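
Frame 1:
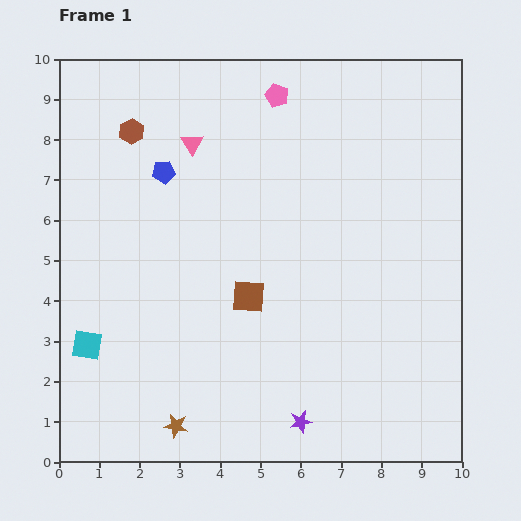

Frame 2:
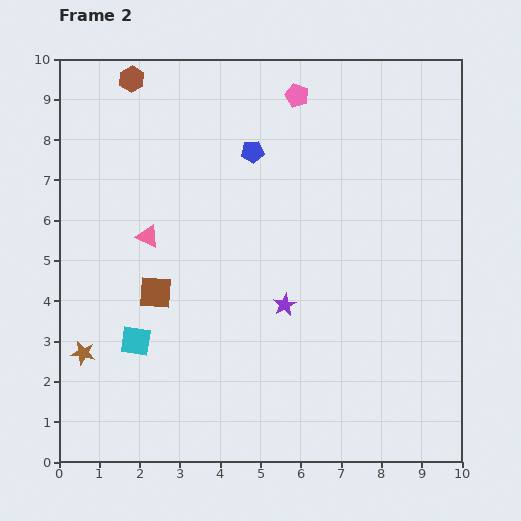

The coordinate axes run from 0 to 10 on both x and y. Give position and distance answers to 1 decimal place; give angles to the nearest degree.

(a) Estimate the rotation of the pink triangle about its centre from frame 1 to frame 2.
33° counter-clockwise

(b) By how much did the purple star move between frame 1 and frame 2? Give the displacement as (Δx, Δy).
(-0.4, 2.9)

The purple star was at (6.0, 1.0) in frame 1 and (5.6, 3.9) in frame 2.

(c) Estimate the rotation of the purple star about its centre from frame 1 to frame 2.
16° counter-clockwise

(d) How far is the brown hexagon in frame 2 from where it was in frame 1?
1.3

The brown hexagon moved from (1.8, 8.2) to (1.8, 9.5), a distance of √(0.0² + 1.3²) ≈ 1.3.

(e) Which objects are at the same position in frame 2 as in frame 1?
none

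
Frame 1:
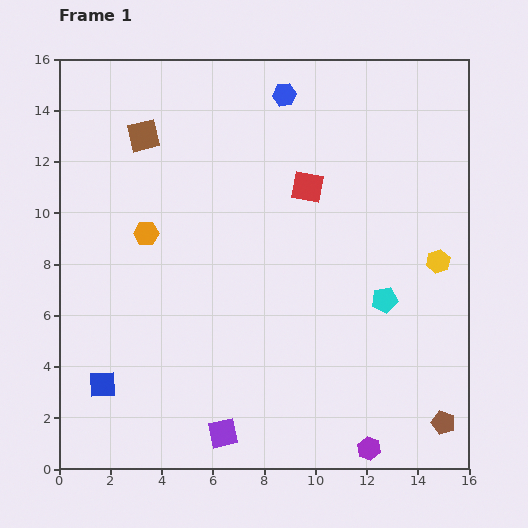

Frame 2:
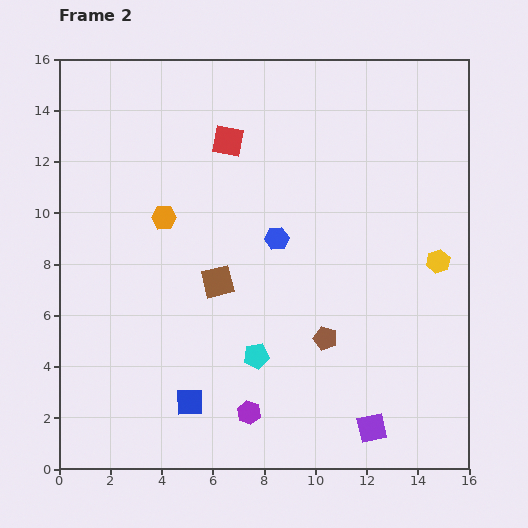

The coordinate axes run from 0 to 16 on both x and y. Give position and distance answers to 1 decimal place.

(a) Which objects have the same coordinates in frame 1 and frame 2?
the yellow hexagon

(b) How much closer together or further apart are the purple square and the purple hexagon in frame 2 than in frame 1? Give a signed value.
-0.9

Distance in frame 1: 5.7. Distance in frame 2: 4.8.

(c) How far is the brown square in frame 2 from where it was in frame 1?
6.4

The brown square moved from (3.3, 13.0) to (6.2, 7.3), a distance of √(2.9² + 5.7²) ≈ 6.4.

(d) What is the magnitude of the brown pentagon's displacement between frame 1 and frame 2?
5.7

The brown pentagon moved from (15.0, 1.8) to (10.4, 5.1), a distance of √(4.6² + 3.3²) ≈ 5.7.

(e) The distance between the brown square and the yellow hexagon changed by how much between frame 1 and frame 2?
-3.9

Distance in frame 1: 12.5. Distance in frame 2: 8.6.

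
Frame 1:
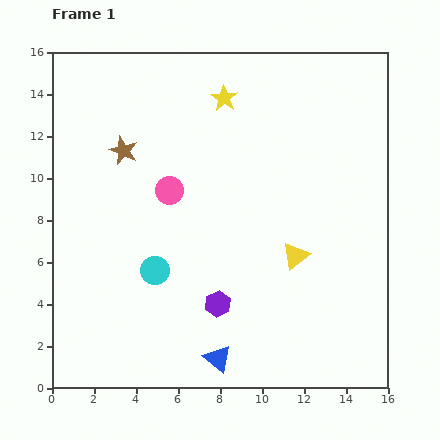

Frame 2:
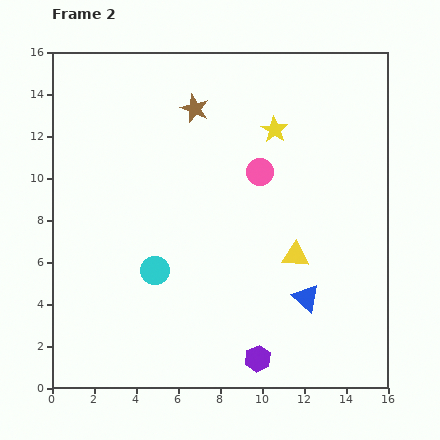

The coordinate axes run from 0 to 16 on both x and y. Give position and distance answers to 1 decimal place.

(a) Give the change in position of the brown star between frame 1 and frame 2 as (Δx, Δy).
(3.4, 2.0)

The brown star was at (3.4, 11.3) in frame 1 and (6.8, 13.3) in frame 2.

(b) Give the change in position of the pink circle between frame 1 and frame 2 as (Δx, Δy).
(4.3, 0.9)

The pink circle was at (5.6, 9.4) in frame 1 and (9.9, 10.3) in frame 2.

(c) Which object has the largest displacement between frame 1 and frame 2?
the blue triangle

(moved 5.1; next 4.4)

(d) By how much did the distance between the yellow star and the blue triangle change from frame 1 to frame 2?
-4.3

Distance in frame 1: 12.4. Distance in frame 2: 8.1.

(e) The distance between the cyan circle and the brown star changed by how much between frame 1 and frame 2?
+2.0

Distance in frame 1: 5.9. Distance in frame 2: 7.9.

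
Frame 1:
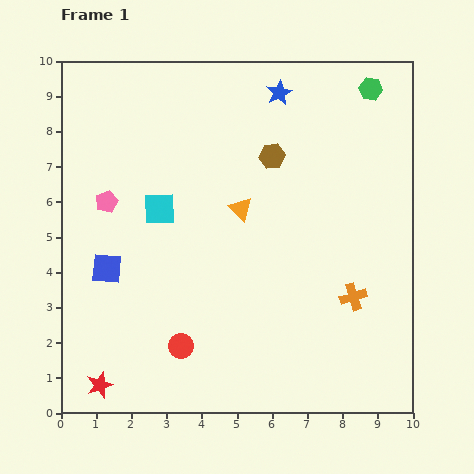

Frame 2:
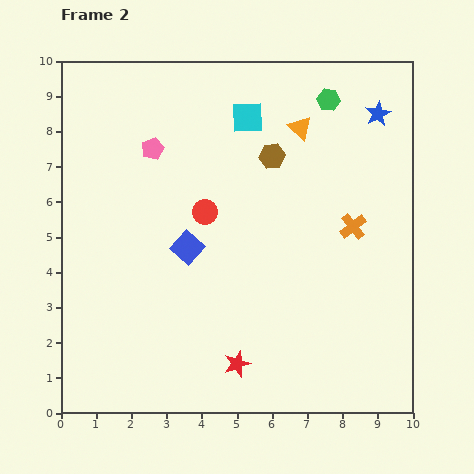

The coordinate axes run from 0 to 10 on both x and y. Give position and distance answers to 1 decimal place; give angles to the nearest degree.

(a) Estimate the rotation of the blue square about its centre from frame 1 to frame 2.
37° clockwise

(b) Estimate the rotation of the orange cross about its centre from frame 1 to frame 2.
21° counter-clockwise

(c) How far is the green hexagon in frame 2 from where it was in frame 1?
1.2

The green hexagon moved from (8.8, 9.2) to (7.6, 8.9), a distance of √(1.2² + 0.3²) ≈ 1.2.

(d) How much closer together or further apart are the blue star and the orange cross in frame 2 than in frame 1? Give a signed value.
-2.9

Distance in frame 1: 6.2. Distance in frame 2: 3.3.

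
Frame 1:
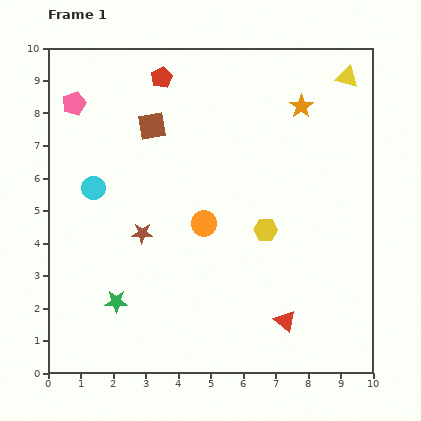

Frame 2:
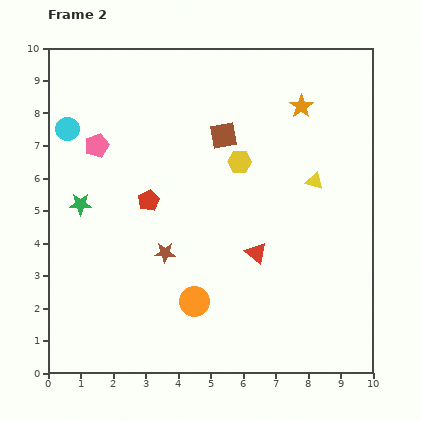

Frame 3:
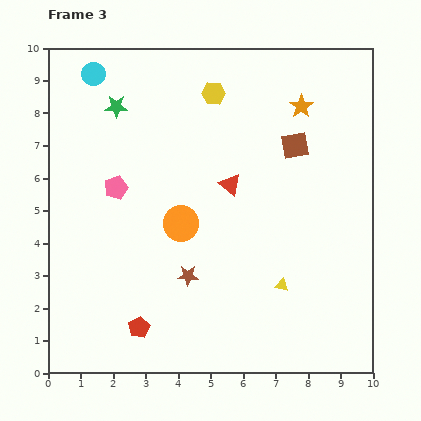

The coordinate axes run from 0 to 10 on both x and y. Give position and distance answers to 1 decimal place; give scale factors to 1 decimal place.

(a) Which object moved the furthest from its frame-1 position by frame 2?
the red pentagon

(moved 3.8; next 3.4)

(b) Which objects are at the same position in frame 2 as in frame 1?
the orange star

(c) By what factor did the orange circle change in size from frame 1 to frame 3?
1.4×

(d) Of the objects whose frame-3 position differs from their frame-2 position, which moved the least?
the brown star

(moved 1.0)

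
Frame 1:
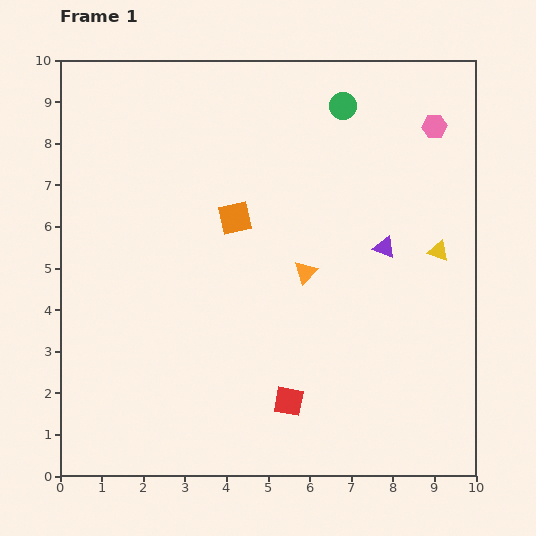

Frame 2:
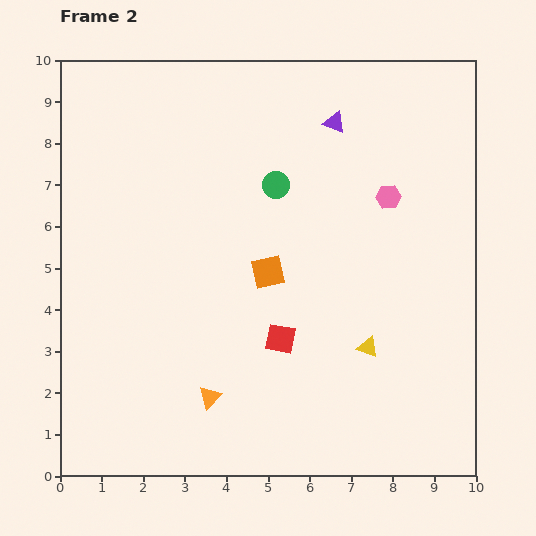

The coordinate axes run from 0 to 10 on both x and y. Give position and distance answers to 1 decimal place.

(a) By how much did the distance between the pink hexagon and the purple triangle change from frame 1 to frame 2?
-0.9

Distance in frame 1: 3.1. Distance in frame 2: 2.2.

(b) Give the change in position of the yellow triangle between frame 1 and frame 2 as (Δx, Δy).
(-1.7, -2.3)

The yellow triangle was at (9.1, 5.4) in frame 1 and (7.4, 3.1) in frame 2.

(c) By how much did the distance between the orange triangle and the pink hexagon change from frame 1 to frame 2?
+1.7

Distance in frame 1: 4.7. Distance in frame 2: 6.4.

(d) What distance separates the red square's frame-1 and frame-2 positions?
1.5

The red square moved from (5.5, 1.8) to (5.3, 3.3), a distance of √(0.2² + 1.5²) ≈ 1.5.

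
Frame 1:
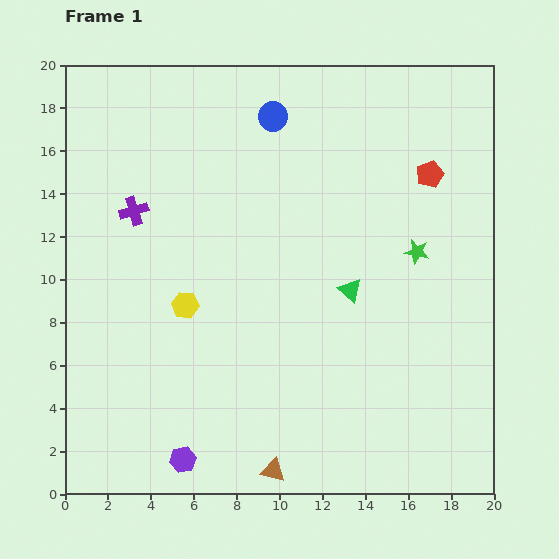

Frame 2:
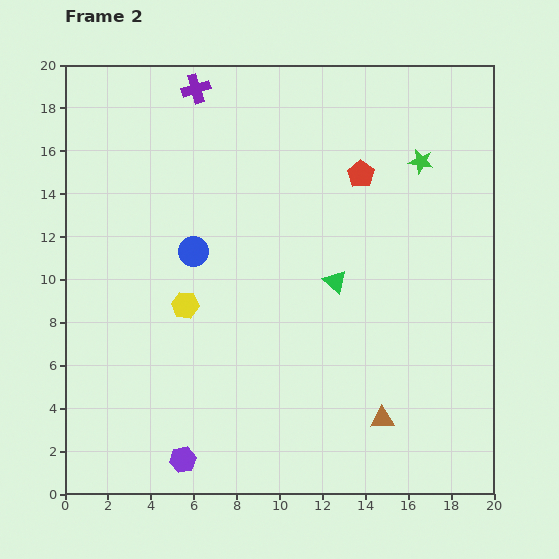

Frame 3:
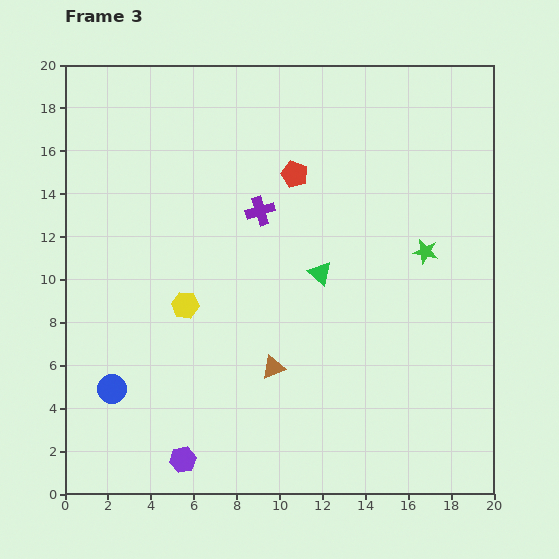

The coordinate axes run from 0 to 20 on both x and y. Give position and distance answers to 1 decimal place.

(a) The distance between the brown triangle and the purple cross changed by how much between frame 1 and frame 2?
+4.0

Distance in frame 1: 13.7. Distance in frame 2: 17.7.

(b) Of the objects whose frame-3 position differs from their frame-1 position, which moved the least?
the green star

(moved 0.4)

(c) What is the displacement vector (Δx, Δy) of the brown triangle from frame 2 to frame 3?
(-5.1, 2.4)

The brown triangle was at (14.8, 3.5) in frame 2 and (9.7, 5.9) in frame 3.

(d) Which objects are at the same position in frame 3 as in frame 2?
the yellow hexagon, the purple hexagon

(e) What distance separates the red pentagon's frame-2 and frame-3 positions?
3.1

The red pentagon moved from (13.8, 14.9) to (10.7, 14.9), a distance of √(3.1² + 0.0²) ≈ 3.1.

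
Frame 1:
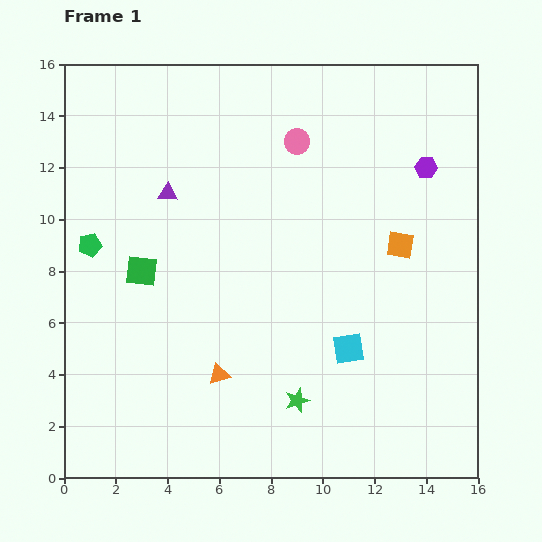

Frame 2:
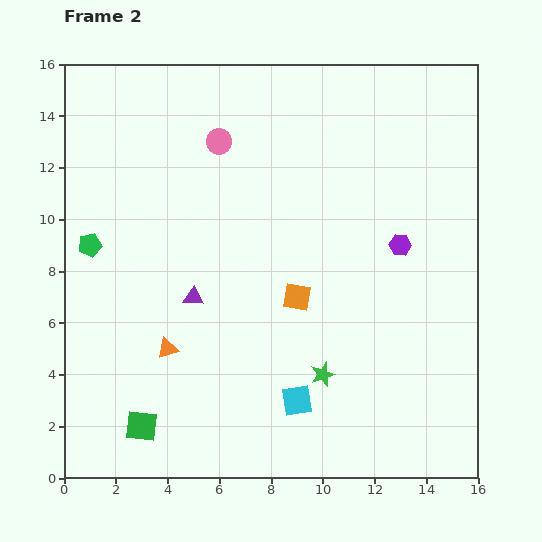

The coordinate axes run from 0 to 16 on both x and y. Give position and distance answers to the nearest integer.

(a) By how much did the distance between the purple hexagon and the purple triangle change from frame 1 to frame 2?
-2

Distance in frame 1: 10. Distance in frame 2: 8.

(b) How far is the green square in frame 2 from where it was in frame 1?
6

The green square moved from (3, 8) to (3, 2), a distance of √(0² + 6²) ≈ 6.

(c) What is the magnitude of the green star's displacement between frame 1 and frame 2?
1

The green star moved from (9, 3) to (10, 4), a distance of √(1² + 1²) ≈ 1.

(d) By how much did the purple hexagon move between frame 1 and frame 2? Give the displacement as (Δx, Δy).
(-1, -3)

The purple hexagon was at (14, 12) in frame 1 and (13, 9) in frame 2.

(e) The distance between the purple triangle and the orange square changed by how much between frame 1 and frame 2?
-5

Distance in frame 1: 9. Distance in frame 2: 4.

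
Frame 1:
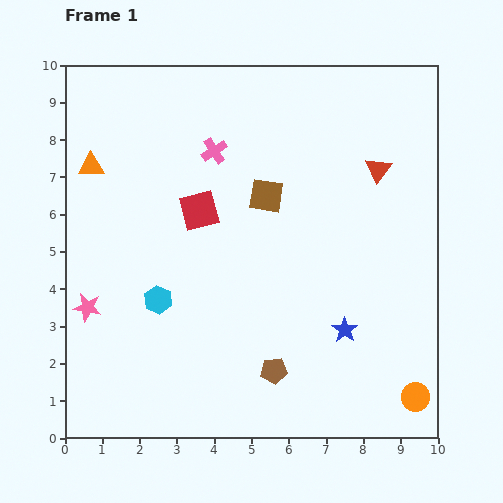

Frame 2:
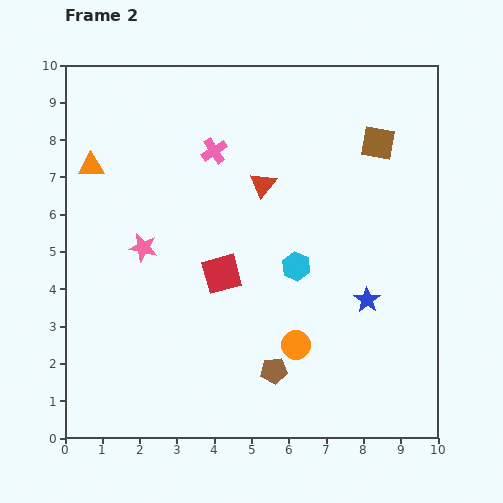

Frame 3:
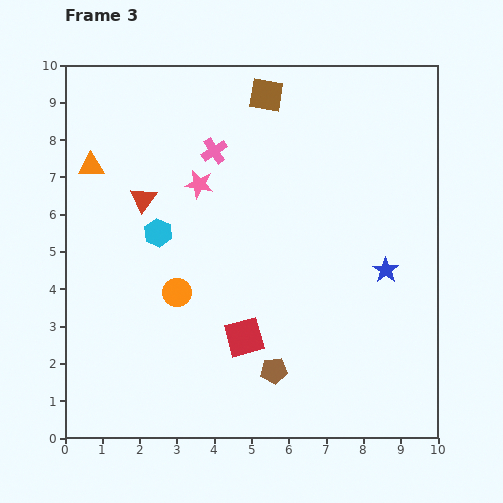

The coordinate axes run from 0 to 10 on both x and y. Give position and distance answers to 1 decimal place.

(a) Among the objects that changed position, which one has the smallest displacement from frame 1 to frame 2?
the blue star

(moved 1.0)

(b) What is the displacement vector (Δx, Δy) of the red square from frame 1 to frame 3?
(1.2, -3.4)

The red square was at (3.6, 6.1) in frame 1 and (4.8, 2.7) in frame 3.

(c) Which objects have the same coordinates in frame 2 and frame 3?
the pink cross, the orange triangle, the brown pentagon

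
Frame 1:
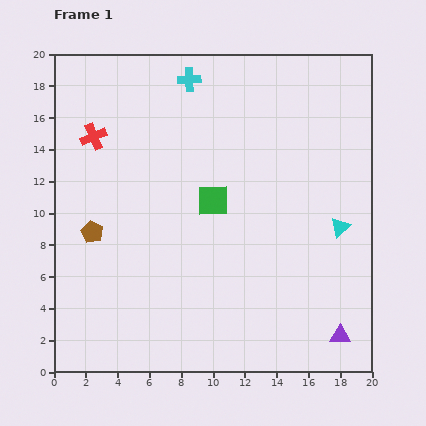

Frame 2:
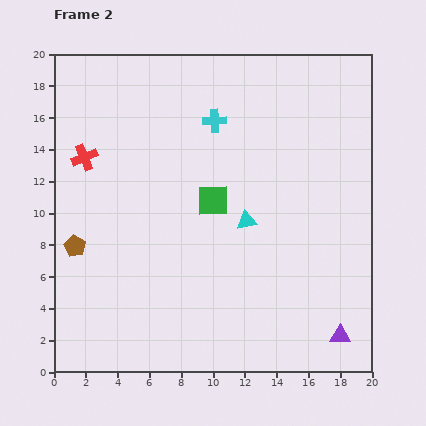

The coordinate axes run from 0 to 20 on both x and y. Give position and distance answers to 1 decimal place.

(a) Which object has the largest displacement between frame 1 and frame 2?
the cyan triangle

(moved 5.9; next 3.1)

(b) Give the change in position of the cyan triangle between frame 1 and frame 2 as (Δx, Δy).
(-5.9, 0.4)

The cyan triangle was at (18.0, 9.1) in frame 1 and (12.1, 9.5) in frame 2.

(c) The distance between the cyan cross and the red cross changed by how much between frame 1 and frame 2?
+1.5

Distance in frame 1: 7.0. Distance in frame 2: 8.5.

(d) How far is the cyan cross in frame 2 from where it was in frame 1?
3.1

The cyan cross moved from (8.5, 18.4) to (10.1, 15.8), a distance of √(1.6² + 2.6²) ≈ 3.1.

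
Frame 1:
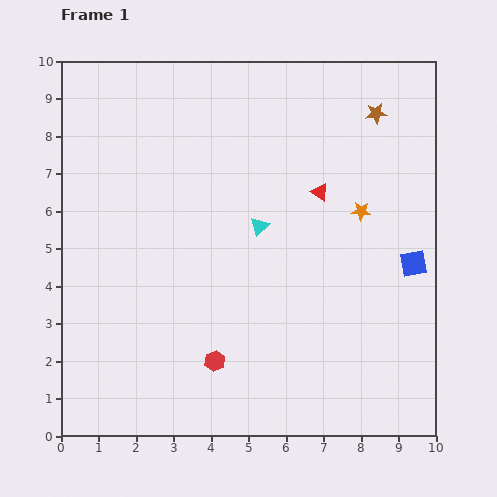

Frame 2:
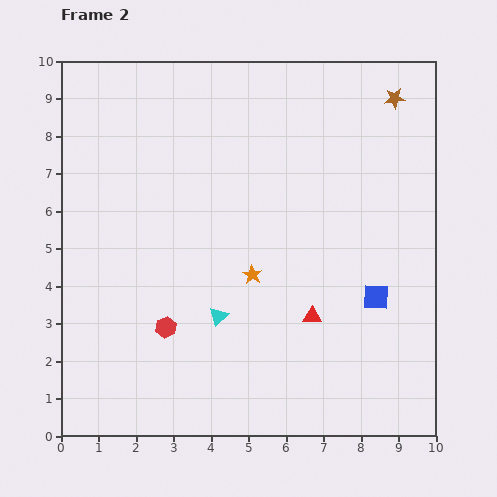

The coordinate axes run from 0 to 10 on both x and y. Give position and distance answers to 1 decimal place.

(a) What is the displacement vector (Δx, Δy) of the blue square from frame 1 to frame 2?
(-1.0, -0.9)

The blue square was at (9.4, 4.6) in frame 1 and (8.4, 3.7) in frame 2.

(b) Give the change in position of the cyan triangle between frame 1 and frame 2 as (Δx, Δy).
(-1.1, -2.4)

The cyan triangle was at (5.3, 5.6) in frame 1 and (4.2, 3.2) in frame 2.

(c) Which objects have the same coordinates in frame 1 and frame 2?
none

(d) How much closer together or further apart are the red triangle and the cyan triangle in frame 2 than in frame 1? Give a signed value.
+0.7

Distance in frame 1: 1.8. Distance in frame 2: 2.5.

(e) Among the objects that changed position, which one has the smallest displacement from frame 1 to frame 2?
the brown star

(moved 0.6)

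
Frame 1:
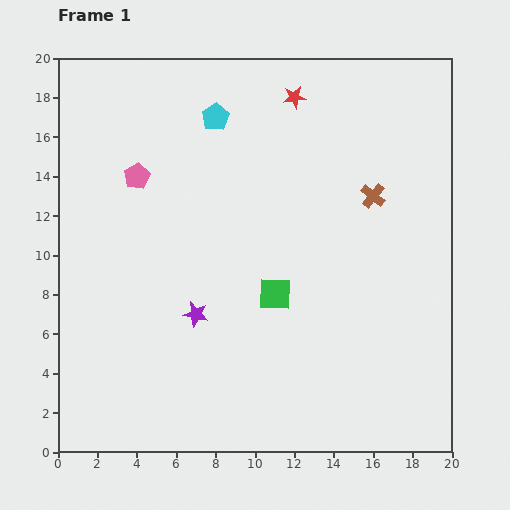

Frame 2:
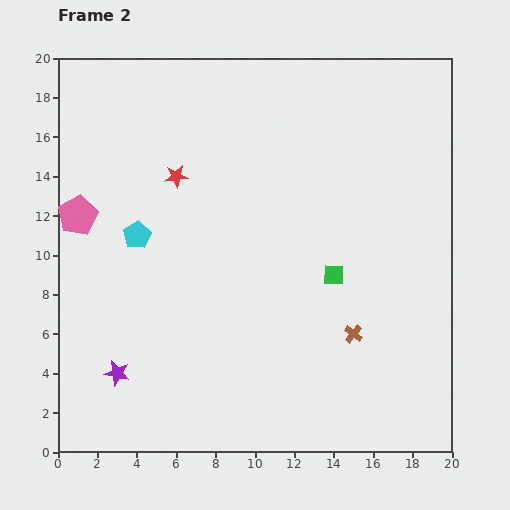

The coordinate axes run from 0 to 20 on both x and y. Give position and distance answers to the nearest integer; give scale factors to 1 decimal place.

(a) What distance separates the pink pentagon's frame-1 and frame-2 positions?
4

The pink pentagon moved from (4, 14) to (1, 12), a distance of √(3² + 2²) ≈ 4.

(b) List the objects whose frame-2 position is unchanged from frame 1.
none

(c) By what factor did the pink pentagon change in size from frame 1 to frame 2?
1.6×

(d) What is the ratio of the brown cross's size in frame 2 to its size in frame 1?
0.7×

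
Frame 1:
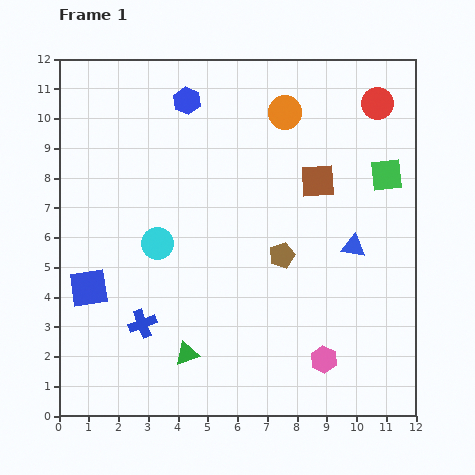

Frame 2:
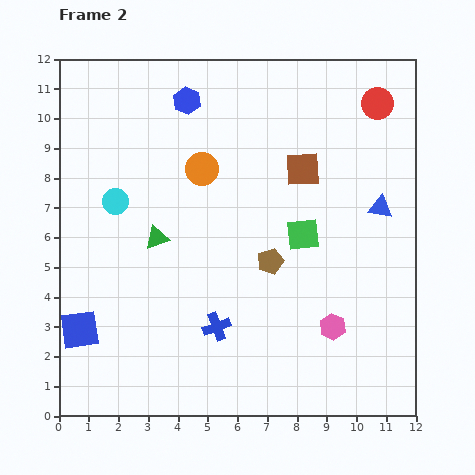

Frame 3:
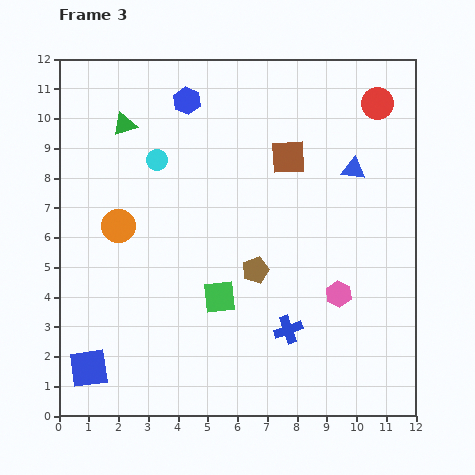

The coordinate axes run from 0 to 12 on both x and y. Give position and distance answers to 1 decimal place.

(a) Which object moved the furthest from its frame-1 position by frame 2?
the green triangle

(moved 4.0; next 3.4)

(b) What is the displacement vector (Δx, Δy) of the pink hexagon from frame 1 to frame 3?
(0.5, 2.2)

The pink hexagon was at (8.9, 1.9) in frame 1 and (9.4, 4.1) in frame 3.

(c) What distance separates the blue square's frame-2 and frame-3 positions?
1.3

The blue square moved from (0.7, 2.9) to (1.0, 1.6), a distance of √(0.3² + 1.3²) ≈ 1.3.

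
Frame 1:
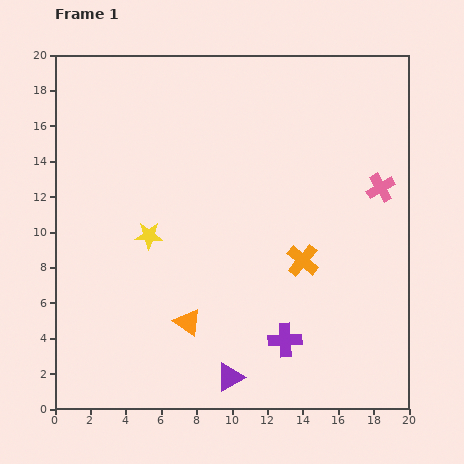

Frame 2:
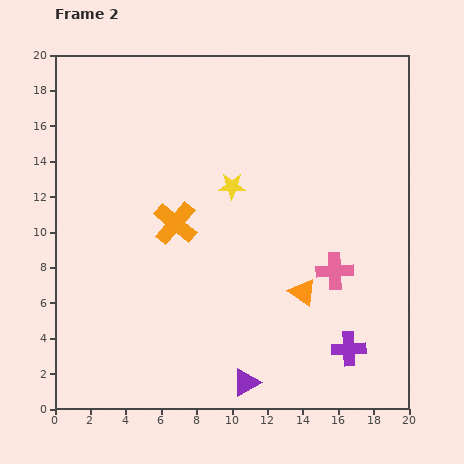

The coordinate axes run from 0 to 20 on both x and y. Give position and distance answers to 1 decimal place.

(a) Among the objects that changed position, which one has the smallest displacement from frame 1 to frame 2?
the purple triangle

(moved 0.9)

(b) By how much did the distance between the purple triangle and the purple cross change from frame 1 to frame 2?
+2.4

Distance in frame 1: 3.7. Distance in frame 2: 6.1.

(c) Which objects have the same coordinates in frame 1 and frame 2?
none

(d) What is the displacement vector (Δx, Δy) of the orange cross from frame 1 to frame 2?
(-7.2, 2.1)

The orange cross was at (14.0, 8.4) in frame 1 and (6.8, 10.5) in frame 2.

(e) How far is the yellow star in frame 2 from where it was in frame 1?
5.5

The yellow star moved from (5.3, 9.8) to (10.0, 12.6), a distance of √(4.7² + 2.8²) ≈ 5.5.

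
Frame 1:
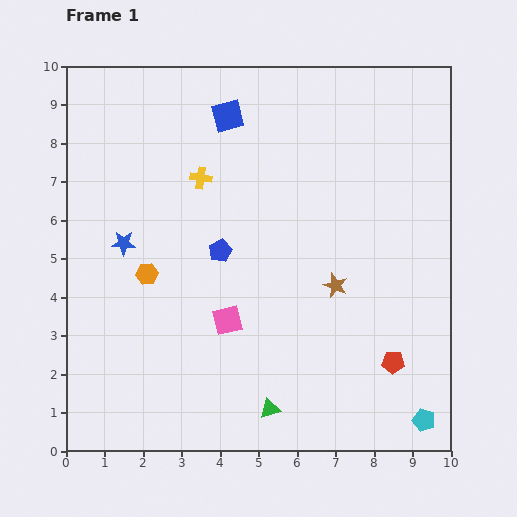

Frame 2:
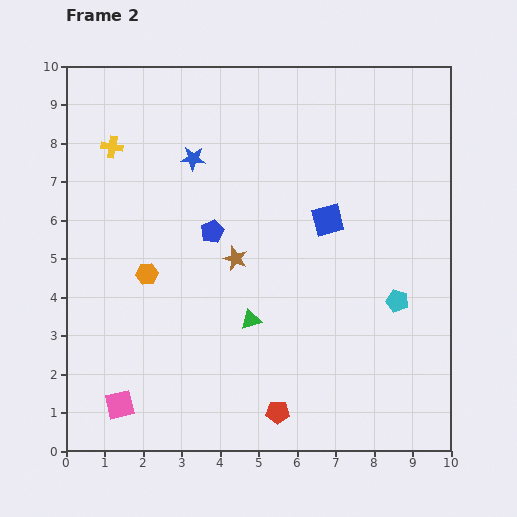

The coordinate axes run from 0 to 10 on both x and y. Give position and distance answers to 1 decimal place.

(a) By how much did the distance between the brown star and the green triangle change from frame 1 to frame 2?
-2.0

Distance in frame 1: 3.6. Distance in frame 2: 1.6.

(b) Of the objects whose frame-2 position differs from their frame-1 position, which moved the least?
the blue pentagon

(moved 0.5)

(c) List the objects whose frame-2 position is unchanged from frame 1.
the orange hexagon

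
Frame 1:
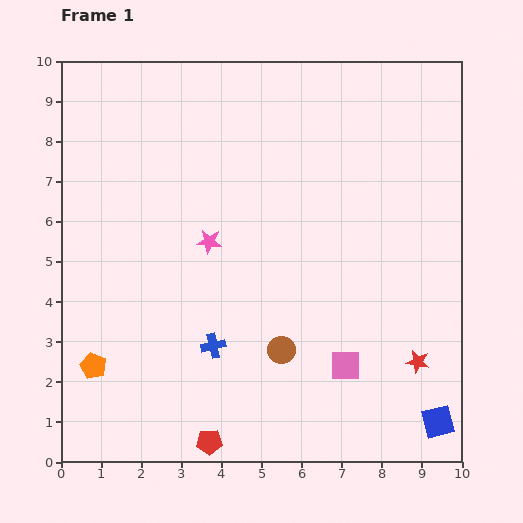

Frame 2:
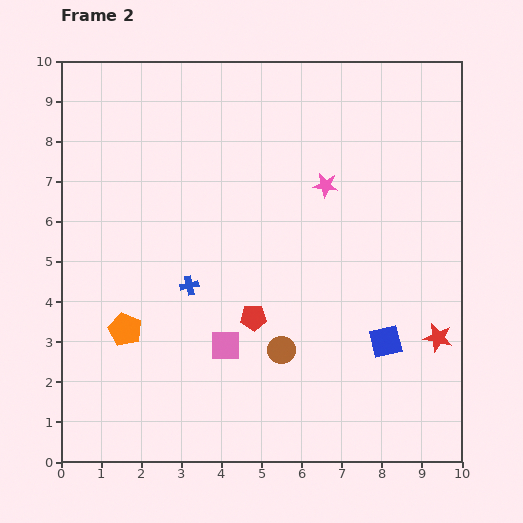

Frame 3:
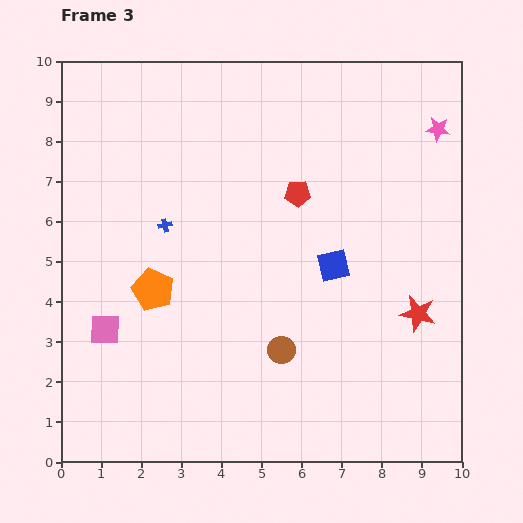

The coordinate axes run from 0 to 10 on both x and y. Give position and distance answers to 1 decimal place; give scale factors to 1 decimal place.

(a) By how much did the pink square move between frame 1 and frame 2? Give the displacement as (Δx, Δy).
(-3.0, 0.5)

The pink square was at (7.1, 2.4) in frame 1 and (4.1, 2.9) in frame 2.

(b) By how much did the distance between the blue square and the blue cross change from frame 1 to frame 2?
-0.8

Distance in frame 1: 5.9. Distance in frame 2: 5.1.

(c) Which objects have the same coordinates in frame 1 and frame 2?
the brown circle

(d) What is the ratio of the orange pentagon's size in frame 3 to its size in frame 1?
1.6×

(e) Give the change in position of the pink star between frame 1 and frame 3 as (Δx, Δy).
(5.7, 2.8)

The pink star was at (3.7, 5.5) in frame 1 and (9.4, 8.3) in frame 3.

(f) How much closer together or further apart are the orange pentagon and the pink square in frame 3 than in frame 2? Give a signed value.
-0.9

Distance in frame 2: 2.5. Distance in frame 3: 1.6.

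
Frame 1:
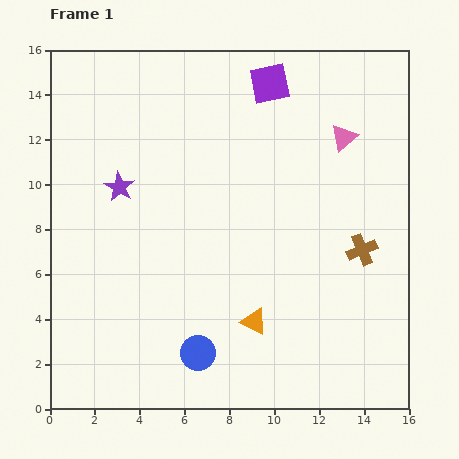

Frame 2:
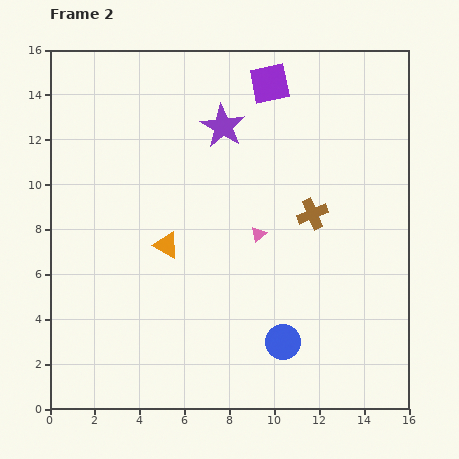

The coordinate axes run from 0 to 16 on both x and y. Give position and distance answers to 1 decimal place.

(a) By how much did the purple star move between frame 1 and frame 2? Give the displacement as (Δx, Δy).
(4.6, 2.7)

The purple star was at (3.1, 9.9) in frame 1 and (7.7, 12.6) in frame 2.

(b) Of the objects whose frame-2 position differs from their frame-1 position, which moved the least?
the brown cross

(moved 2.7)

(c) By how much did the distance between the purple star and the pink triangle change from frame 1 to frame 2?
-5.1

Distance in frame 1: 10.2. Distance in frame 2: 5.1.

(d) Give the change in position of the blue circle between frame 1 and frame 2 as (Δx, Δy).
(3.8, 0.5)

The blue circle was at (6.6, 2.5) in frame 1 and (10.4, 3.0) in frame 2.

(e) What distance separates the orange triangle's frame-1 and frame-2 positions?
5.2

The orange triangle moved from (9.1, 3.9) to (5.2, 7.3), a distance of √(3.9² + 3.4²) ≈ 5.2.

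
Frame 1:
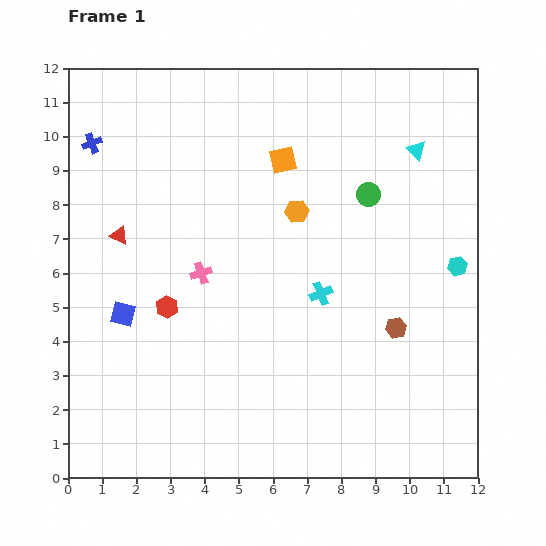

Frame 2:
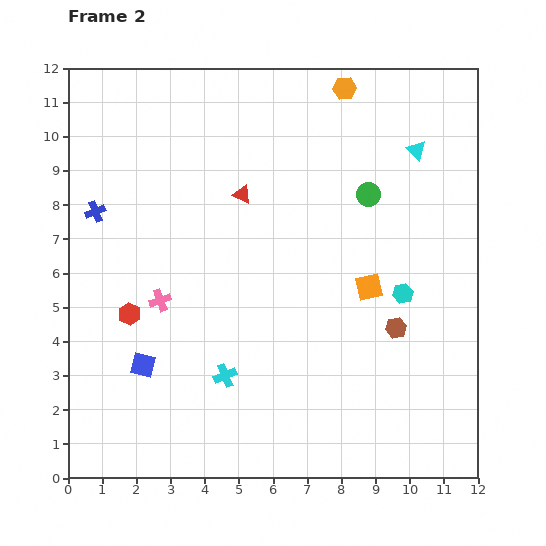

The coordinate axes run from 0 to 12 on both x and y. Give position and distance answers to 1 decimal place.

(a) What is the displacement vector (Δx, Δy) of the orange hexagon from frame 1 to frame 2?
(1.4, 3.6)

The orange hexagon was at (6.7, 7.8) in frame 1 and (8.1, 11.4) in frame 2.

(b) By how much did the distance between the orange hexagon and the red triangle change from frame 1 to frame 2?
-0.9

Distance in frame 1: 5.2. Distance in frame 2: 4.3.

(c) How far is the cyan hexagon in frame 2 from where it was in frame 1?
1.8

The cyan hexagon moved from (11.4, 6.2) to (9.8, 5.4), a distance of √(1.6² + 0.8²) ≈ 1.8.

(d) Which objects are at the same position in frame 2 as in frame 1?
the cyan triangle, the brown hexagon, the green circle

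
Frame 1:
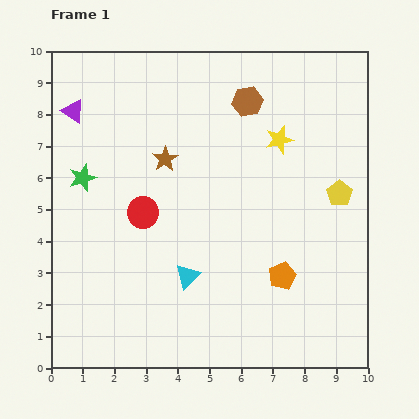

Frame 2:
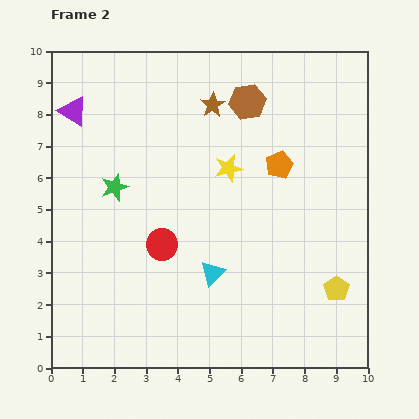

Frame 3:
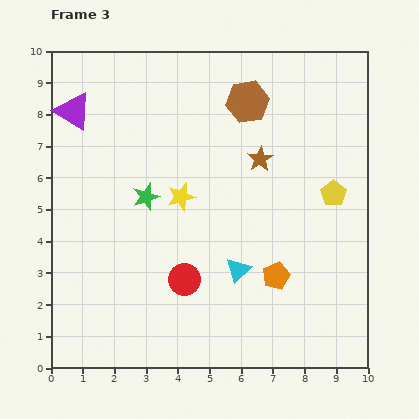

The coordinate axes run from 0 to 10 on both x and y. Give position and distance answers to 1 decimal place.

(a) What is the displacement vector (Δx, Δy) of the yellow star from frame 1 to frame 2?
(-1.6, -0.9)

The yellow star was at (7.2, 7.2) in frame 1 and (5.6, 6.3) in frame 2.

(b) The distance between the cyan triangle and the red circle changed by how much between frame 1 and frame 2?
-0.6

Distance in frame 1: 2.4. Distance in frame 2: 1.8.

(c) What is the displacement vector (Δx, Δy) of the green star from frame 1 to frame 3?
(2.0, -0.6)

The green star was at (1.0, 6.0) in frame 1 and (3.0, 5.4) in frame 3.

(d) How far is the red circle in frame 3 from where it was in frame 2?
1.3

The red circle moved from (3.5, 3.9) to (4.2, 2.8), a distance of √(0.7² + 1.1²) ≈ 1.3.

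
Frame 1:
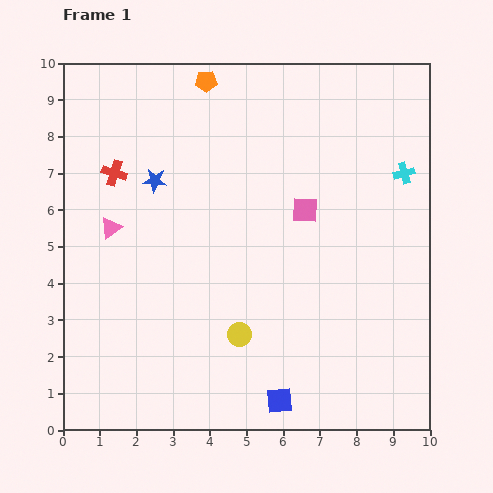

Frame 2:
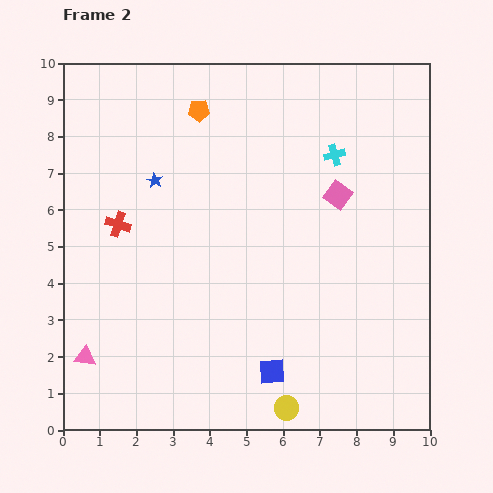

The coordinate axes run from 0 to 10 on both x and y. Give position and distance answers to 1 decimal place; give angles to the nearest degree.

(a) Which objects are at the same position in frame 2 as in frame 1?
the blue star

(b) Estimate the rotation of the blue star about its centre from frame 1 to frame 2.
20° clockwise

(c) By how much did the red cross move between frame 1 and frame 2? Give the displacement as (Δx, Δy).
(0.1, -1.4)

The red cross was at (1.4, 7.0) in frame 1 and (1.5, 5.6) in frame 2.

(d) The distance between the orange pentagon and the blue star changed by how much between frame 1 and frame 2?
-0.8

Distance in frame 1: 3.0. Distance in frame 2: 2.2.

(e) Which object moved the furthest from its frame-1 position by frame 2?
the pink triangle

(moved 3.6; next 2.4)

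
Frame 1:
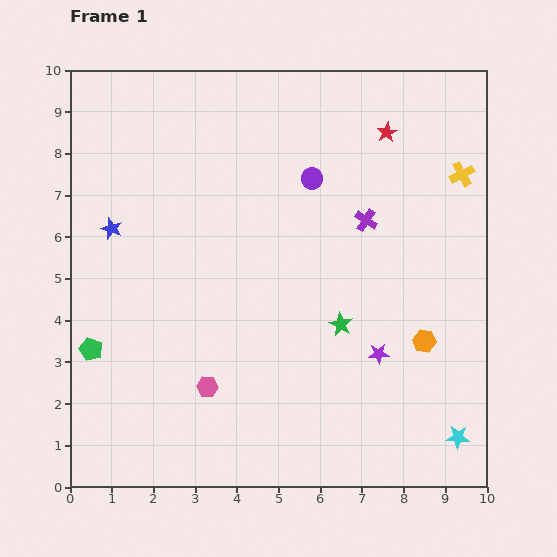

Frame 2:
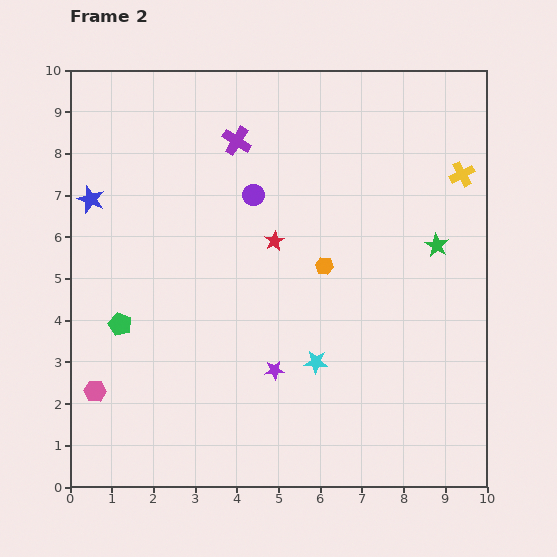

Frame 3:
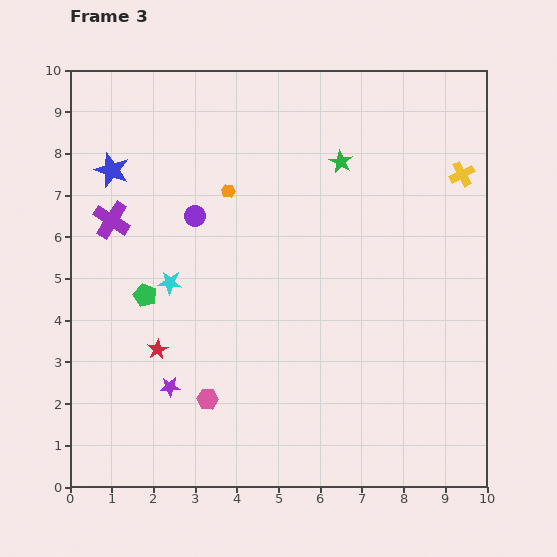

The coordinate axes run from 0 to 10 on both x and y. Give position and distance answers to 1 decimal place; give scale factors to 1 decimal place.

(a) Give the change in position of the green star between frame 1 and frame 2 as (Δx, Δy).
(2.3, 1.9)

The green star was at (6.5, 3.9) in frame 1 and (8.8, 5.8) in frame 2.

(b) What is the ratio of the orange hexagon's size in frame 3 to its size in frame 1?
0.6×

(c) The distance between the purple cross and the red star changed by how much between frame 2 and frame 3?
+0.7

Distance in frame 2: 2.6. Distance in frame 3: 3.3.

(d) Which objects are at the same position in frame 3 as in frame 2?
the yellow cross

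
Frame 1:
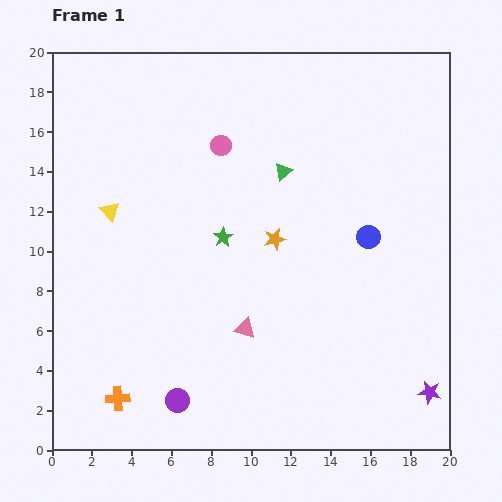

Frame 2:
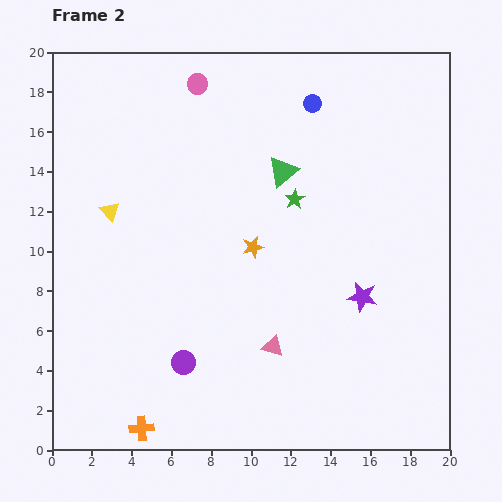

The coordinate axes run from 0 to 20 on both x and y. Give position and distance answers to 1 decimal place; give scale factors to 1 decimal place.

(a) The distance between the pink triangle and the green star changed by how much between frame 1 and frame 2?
+2.8

Distance in frame 1: 4.7. Distance in frame 2: 7.5.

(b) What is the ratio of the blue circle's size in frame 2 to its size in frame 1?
0.8×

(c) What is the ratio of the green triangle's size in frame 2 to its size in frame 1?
1.7×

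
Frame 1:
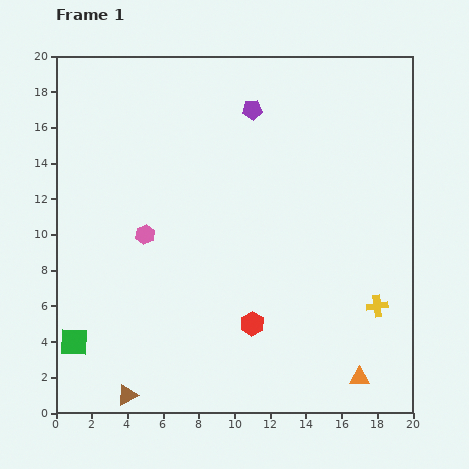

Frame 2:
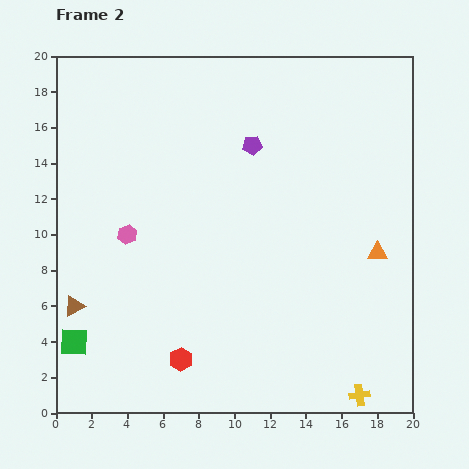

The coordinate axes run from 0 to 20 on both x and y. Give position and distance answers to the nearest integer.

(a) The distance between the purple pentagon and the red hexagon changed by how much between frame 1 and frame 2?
+1

Distance in frame 1: 12. Distance in frame 2: 13.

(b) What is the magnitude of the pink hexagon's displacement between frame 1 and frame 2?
1

The pink hexagon moved from (5, 10) to (4, 10), a distance of √(1² + 0²) ≈ 1.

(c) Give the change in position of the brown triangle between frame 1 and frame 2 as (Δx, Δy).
(-3, 5)

The brown triangle was at (4, 1) in frame 1 and (1, 6) in frame 2.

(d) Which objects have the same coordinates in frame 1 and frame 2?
the green square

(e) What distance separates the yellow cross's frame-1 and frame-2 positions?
5

The yellow cross moved from (18, 6) to (17, 1), a distance of √(1² + 5²) ≈ 5.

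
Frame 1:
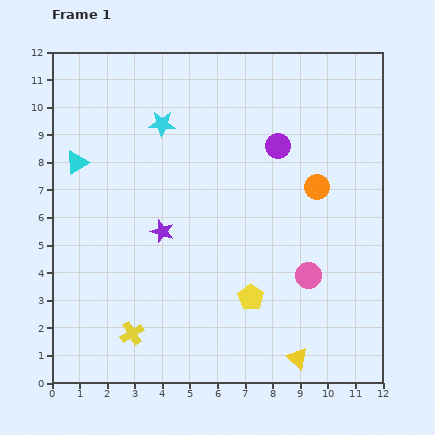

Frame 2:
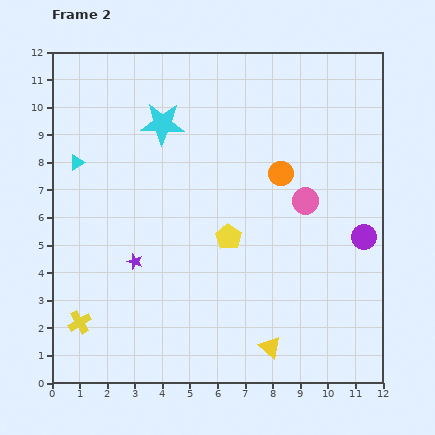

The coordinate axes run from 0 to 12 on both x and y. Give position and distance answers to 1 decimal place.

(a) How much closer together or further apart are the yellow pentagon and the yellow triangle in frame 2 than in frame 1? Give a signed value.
+1.5

Distance in frame 1: 2.8. Distance in frame 2: 4.3.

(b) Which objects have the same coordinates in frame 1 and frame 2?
the cyan triangle, the cyan star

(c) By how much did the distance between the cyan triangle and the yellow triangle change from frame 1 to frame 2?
-1.0

Distance in frame 1: 10.7. Distance in frame 2: 9.7.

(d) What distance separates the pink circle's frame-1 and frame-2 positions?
2.7

The pink circle moved from (9.3, 3.9) to (9.2, 6.6), a distance of √(0.1² + 2.7²) ≈ 2.7.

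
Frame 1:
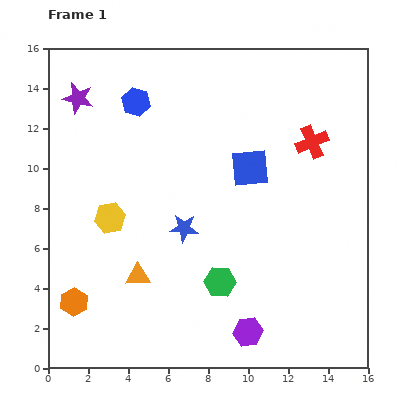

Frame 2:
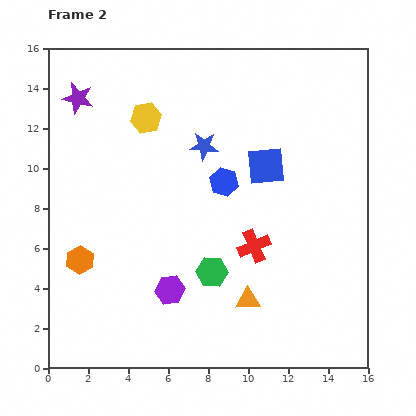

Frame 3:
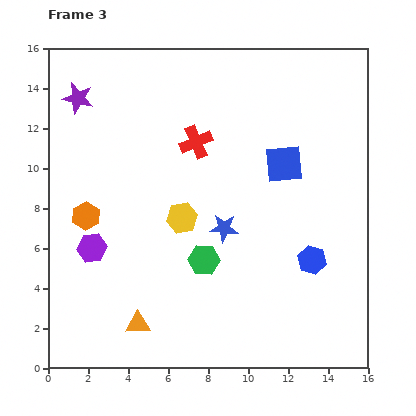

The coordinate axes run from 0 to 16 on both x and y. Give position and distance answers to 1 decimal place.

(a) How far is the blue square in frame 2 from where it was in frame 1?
0.8

The blue square moved from (10.1, 10.0) to (10.9, 10.1), a distance of √(0.8² + 0.1²) ≈ 0.8.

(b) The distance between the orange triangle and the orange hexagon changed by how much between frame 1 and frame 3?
+2.5

Distance in frame 1: 3.5. Distance in frame 3: 6.0.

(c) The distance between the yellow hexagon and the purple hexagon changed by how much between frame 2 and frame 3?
-4.0

Distance in frame 2: 8.7. Distance in frame 3: 4.7.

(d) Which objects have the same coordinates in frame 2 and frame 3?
the purple star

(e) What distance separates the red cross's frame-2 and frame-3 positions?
6.0

The red cross moved from (10.3, 6.1) to (7.4, 11.3), a distance of √(2.9² + 5.2²) ≈ 6.0.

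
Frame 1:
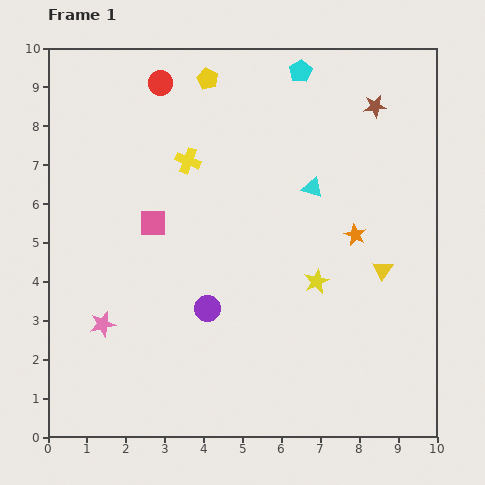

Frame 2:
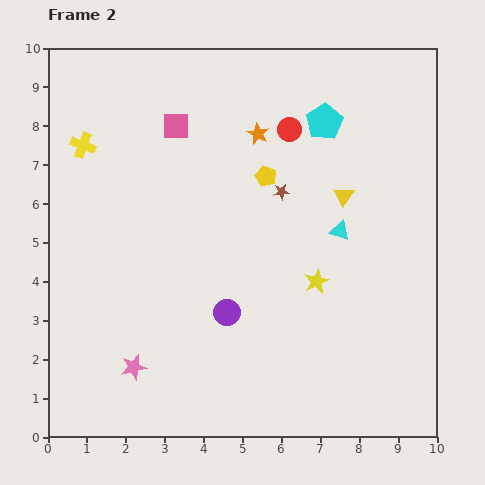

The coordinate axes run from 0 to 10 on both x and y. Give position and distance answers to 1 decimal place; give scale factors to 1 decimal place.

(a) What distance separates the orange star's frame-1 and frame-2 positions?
3.6

The orange star moved from (7.9, 5.2) to (5.4, 7.8), a distance of √(2.5² + 2.6²) ≈ 3.6.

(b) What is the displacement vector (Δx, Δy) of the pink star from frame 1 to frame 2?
(0.8, -1.1)

The pink star was at (1.4, 2.9) in frame 1 and (2.2, 1.8) in frame 2.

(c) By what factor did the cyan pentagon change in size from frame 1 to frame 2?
1.6×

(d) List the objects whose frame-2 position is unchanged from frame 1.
the yellow star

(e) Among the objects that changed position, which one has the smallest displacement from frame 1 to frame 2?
the purple circle

(moved 0.5)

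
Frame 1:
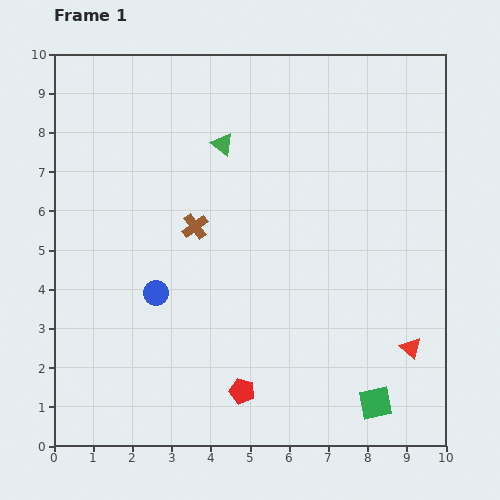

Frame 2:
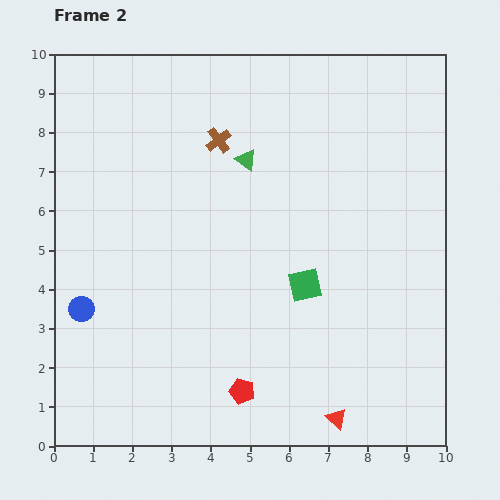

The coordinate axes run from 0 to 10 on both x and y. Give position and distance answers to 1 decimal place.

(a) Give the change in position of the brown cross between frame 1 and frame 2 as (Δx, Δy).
(0.6, 2.2)

The brown cross was at (3.6, 5.6) in frame 1 and (4.2, 7.8) in frame 2.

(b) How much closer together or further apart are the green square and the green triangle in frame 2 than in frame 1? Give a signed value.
-4.2

Distance in frame 1: 7.7. Distance in frame 2: 3.5.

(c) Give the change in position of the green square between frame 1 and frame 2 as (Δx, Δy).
(-1.8, 3.0)

The green square was at (8.2, 1.1) in frame 1 and (6.4, 4.1) in frame 2.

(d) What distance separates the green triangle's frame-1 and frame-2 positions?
0.7

The green triangle moved from (4.3, 7.7) to (4.9, 7.3), a distance of √(0.6² + 0.4²) ≈ 0.7.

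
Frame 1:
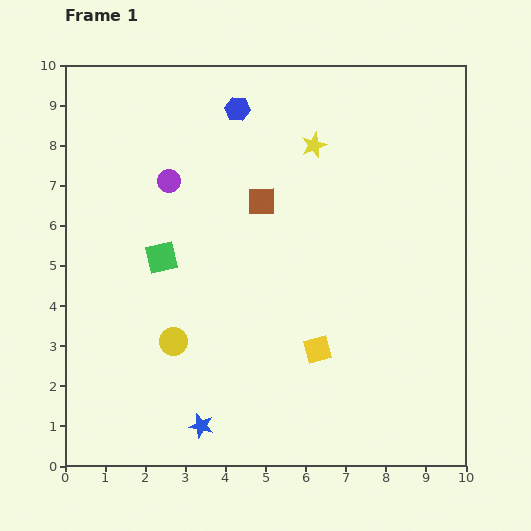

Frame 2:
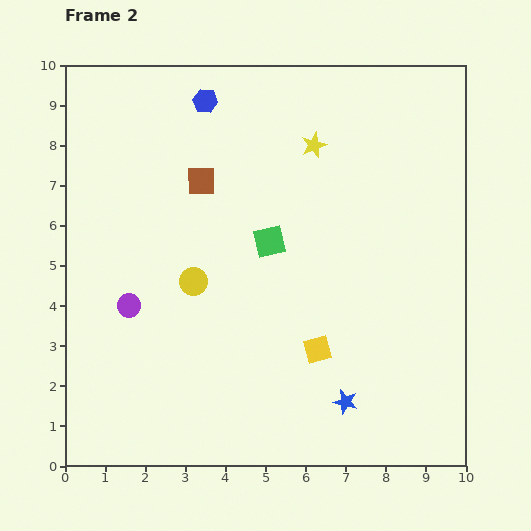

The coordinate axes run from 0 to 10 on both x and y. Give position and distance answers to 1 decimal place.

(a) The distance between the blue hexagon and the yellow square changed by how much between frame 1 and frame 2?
+0.5

Distance in frame 1: 6.3. Distance in frame 2: 6.8.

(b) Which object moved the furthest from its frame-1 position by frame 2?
the blue star

(moved 3.6; next 3.3)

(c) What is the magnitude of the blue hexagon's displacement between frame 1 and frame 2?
0.8

The blue hexagon moved from (4.3, 8.9) to (3.5, 9.1), a distance of √(0.8² + 0.2²) ≈ 0.8.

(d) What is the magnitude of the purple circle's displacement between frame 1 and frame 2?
3.3

The purple circle moved from (2.6, 7.1) to (1.6, 4.0), a distance of √(1.0² + 3.1²) ≈ 3.3.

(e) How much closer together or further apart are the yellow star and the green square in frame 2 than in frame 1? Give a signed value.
-2.1

Distance in frame 1: 4.7. Distance in frame 2: 2.6.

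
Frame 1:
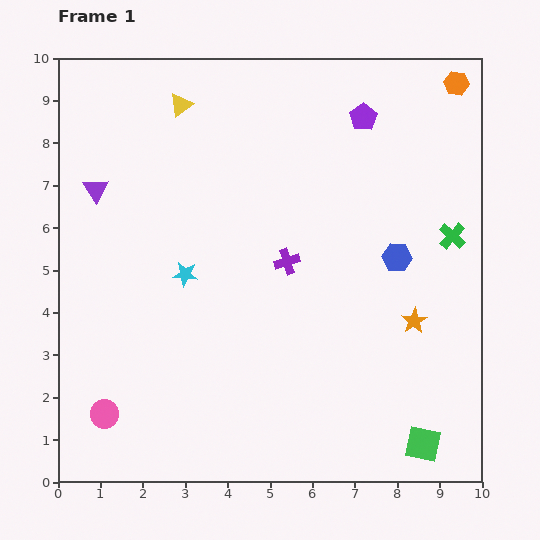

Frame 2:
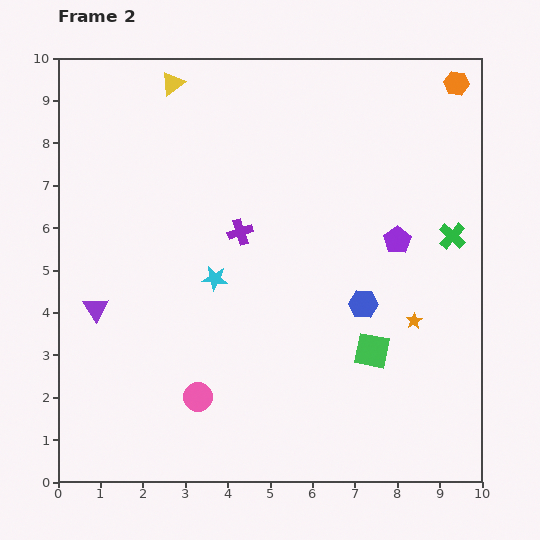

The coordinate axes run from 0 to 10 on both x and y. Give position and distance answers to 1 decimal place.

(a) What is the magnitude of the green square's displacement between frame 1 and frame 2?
2.5

The green square moved from (8.6, 0.9) to (7.4, 3.1), a distance of √(1.2² + 2.2²) ≈ 2.5.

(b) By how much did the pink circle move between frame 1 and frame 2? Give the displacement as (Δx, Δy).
(2.2, 0.4)

The pink circle was at (1.1, 1.6) in frame 1 and (3.3, 2.0) in frame 2.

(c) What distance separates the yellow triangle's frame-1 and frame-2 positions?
0.5

The yellow triangle moved from (2.9, 8.9) to (2.7, 9.4), a distance of √(0.2² + 0.5²) ≈ 0.5.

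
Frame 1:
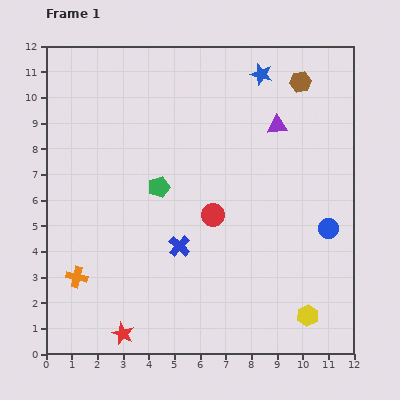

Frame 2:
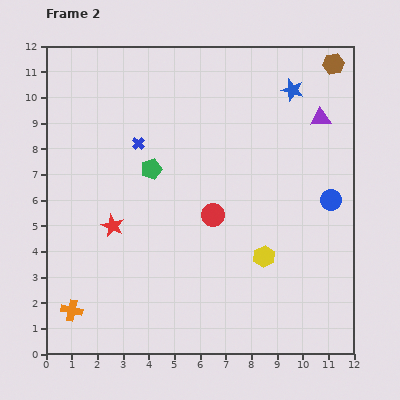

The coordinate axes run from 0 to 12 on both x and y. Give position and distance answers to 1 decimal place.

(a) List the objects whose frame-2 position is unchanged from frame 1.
the red circle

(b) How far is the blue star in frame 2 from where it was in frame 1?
1.3

The blue star moved from (8.4, 10.9) to (9.6, 10.3), a distance of √(1.2² + 0.6²) ≈ 1.3.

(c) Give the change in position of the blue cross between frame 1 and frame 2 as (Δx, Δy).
(-1.6, 4.0)

The blue cross was at (5.2, 4.2) in frame 1 and (3.6, 8.2) in frame 2.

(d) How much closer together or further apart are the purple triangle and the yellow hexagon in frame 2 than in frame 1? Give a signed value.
-1.7

Distance in frame 1: 7.5. Distance in frame 2: 5.8.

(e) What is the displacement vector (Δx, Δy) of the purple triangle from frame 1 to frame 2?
(1.7, 0.3)

The purple triangle was at (9.0, 8.9) in frame 1 and (10.7, 9.2) in frame 2.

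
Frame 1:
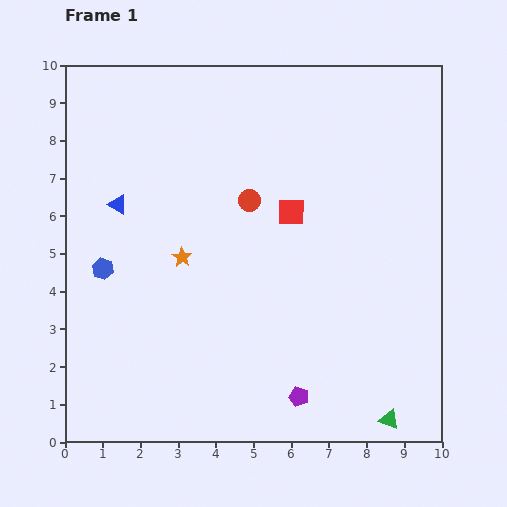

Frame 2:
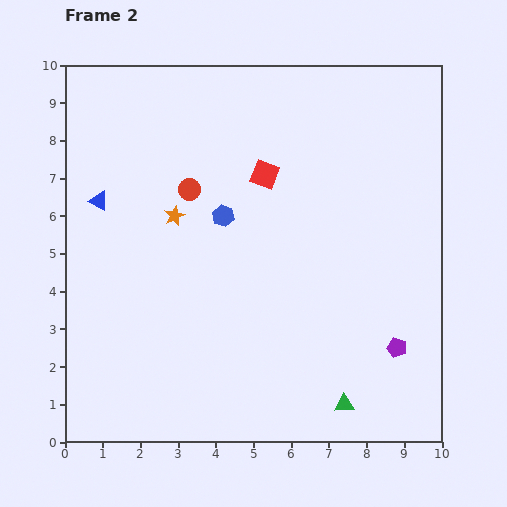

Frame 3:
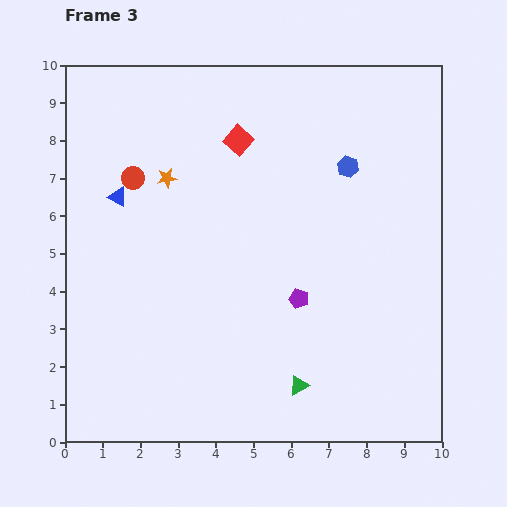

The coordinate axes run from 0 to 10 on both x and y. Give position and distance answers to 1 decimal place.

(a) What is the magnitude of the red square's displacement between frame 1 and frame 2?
1.2

The red square moved from (6.0, 6.1) to (5.3, 7.1), a distance of √(0.7² + 1.0²) ≈ 1.2.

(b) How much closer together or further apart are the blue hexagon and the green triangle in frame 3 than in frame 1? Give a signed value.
-2.7

Distance in frame 1: 8.6. Distance in frame 3: 5.9.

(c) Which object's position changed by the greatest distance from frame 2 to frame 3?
the blue hexagon

(moved 3.5; next 2.9)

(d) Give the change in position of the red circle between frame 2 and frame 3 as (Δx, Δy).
(-1.5, 0.3)

The red circle was at (3.3, 6.7) in frame 2 and (1.8, 7.0) in frame 3.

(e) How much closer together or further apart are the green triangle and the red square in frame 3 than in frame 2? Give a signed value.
+0.2

Distance in frame 2: 6.5. Distance in frame 3: 6.7.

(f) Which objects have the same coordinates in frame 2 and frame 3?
none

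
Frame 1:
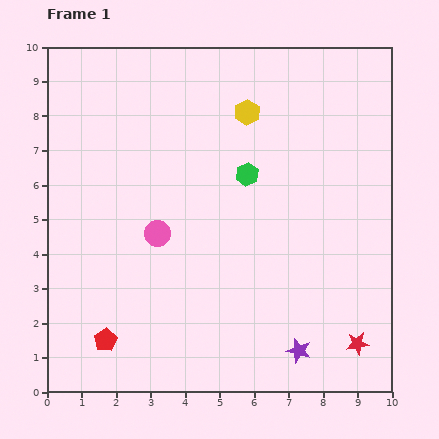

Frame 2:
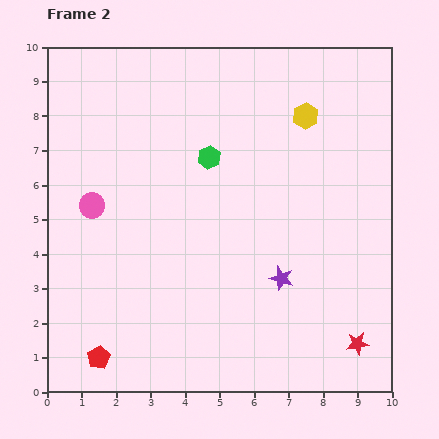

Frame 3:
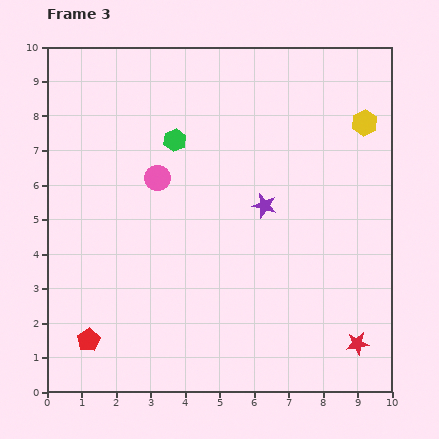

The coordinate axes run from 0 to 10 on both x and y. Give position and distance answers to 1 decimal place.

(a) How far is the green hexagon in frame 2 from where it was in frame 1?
1.2

The green hexagon moved from (5.8, 6.3) to (4.7, 6.8), a distance of √(1.1² + 0.5²) ≈ 1.2.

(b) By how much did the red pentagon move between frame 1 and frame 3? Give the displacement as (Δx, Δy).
(-0.5, 0.0)

The red pentagon was at (1.7, 1.5) in frame 1 and (1.2, 1.5) in frame 3.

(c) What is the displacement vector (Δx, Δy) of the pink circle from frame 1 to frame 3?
(0.0, 1.6)

The pink circle was at (3.2, 4.6) in frame 1 and (3.2, 6.2) in frame 3.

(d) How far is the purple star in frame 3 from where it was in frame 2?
2.2

The purple star moved from (6.8, 3.3) to (6.3, 5.4), a distance of √(0.5² + 2.1²) ≈ 2.2.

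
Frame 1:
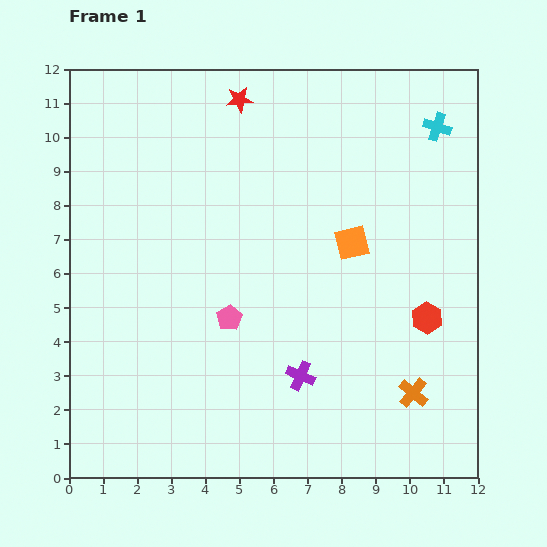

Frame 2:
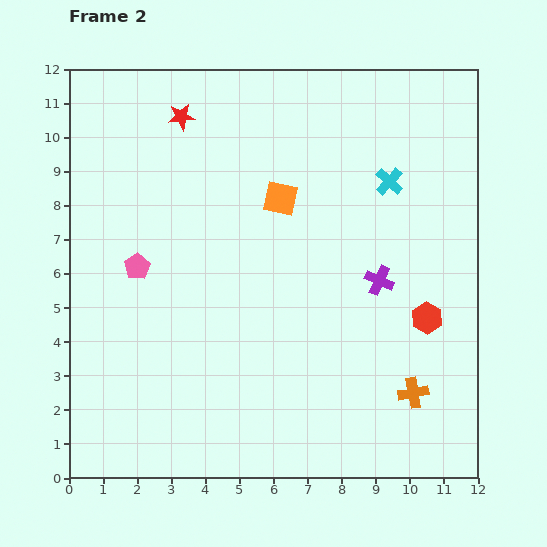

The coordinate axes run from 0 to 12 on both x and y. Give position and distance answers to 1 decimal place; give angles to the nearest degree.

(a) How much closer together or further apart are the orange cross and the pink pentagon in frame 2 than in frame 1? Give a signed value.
+3.1

Distance in frame 1: 5.8. Distance in frame 2: 8.9.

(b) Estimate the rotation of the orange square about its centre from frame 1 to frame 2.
26° clockwise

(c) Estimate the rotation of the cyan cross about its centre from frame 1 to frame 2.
23° clockwise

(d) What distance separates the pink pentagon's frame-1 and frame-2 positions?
3.1

The pink pentagon moved from (4.7, 4.7) to (2.0, 6.2), a distance of √(2.7² + 1.5²) ≈ 3.1.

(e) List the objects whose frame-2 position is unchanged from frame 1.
the red hexagon, the orange cross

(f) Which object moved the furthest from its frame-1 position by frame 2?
the purple cross

(moved 3.6; next 3.1)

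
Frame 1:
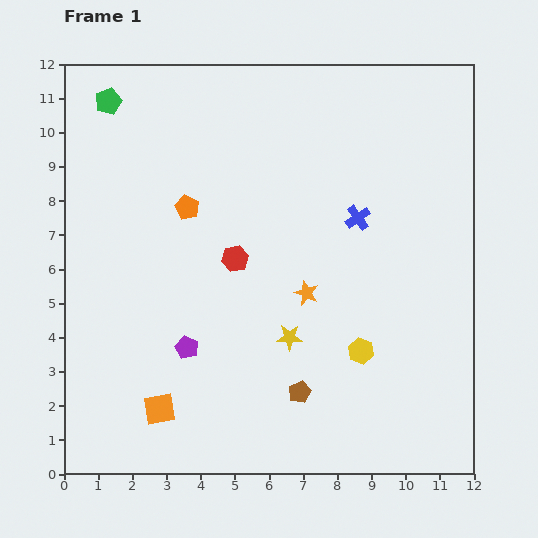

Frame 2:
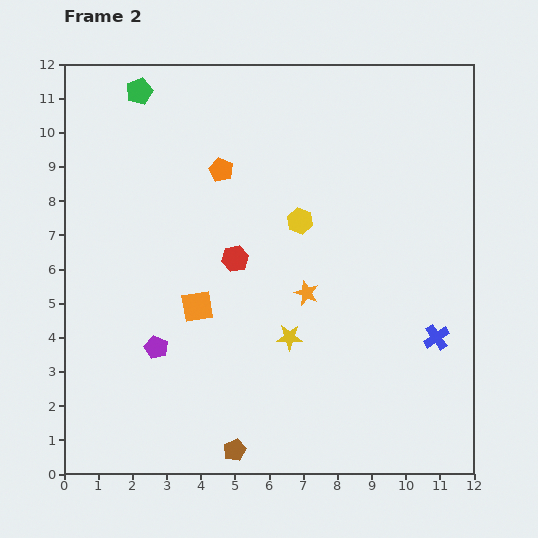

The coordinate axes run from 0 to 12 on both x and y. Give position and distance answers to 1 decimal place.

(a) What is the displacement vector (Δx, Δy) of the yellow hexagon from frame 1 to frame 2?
(-1.8, 3.8)

The yellow hexagon was at (8.7, 3.6) in frame 1 and (6.9, 7.4) in frame 2.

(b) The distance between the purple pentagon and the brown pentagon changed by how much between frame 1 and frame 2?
+0.3

Distance in frame 1: 3.5. Distance in frame 2: 3.8.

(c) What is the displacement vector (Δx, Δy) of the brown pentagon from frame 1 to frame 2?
(-1.9, -1.7)

The brown pentagon was at (6.9, 2.4) in frame 1 and (5.0, 0.7) in frame 2.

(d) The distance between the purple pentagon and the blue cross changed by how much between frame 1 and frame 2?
+1.9

Distance in frame 1: 6.3. Distance in frame 2: 8.2.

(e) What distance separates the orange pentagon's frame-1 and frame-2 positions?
1.5

The orange pentagon moved from (3.6, 7.8) to (4.6, 8.9), a distance of √(1.0² + 1.1²) ≈ 1.5.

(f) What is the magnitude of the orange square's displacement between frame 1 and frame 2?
3.2

The orange square moved from (2.8, 1.9) to (3.9, 4.9), a distance of √(1.1² + 3.0²) ≈ 3.2.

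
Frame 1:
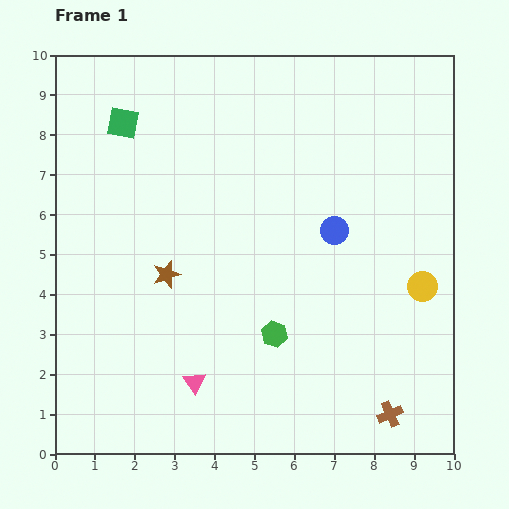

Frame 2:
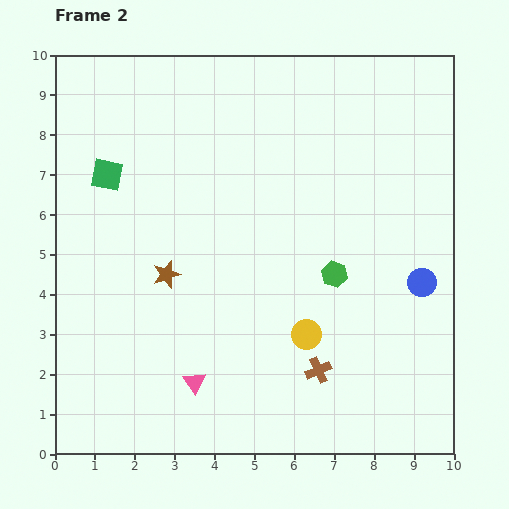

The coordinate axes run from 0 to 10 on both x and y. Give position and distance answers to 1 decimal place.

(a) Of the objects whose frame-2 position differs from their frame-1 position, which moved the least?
the green square

(moved 1.4)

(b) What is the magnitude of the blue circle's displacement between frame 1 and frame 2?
2.6

The blue circle moved from (7.0, 5.6) to (9.2, 4.3), a distance of √(2.2² + 1.3²) ≈ 2.6.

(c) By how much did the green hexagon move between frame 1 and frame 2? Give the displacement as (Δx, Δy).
(1.5, 1.5)

The green hexagon was at (5.5, 3.0) in frame 1 and (7.0, 4.5) in frame 2.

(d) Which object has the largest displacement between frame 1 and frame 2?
the yellow circle

(moved 3.1; next 2.6)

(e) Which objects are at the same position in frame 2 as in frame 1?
the brown star, the pink triangle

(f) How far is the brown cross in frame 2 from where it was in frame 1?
2.1

The brown cross moved from (8.4, 1.0) to (6.6, 2.1), a distance of √(1.8² + 1.1²) ≈ 2.1.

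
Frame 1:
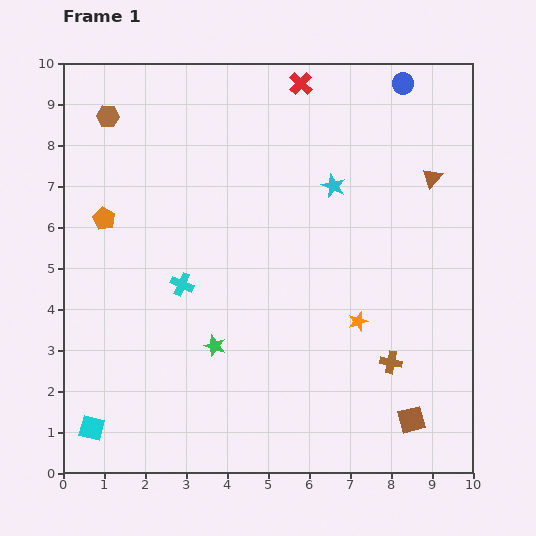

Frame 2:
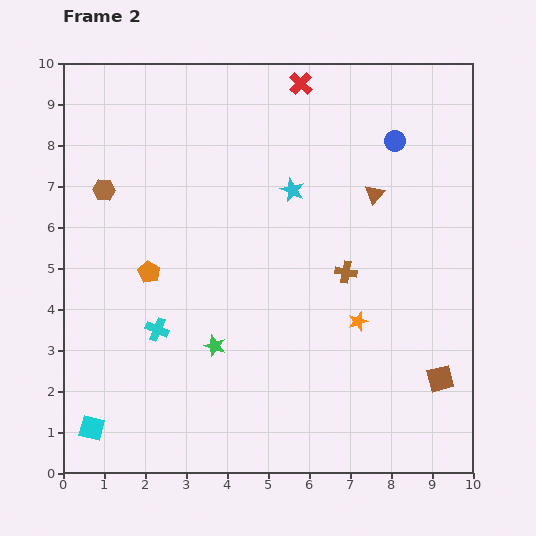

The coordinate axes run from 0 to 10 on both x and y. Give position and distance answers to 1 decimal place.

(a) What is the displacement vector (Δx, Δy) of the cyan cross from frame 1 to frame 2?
(-0.6, -1.1)

The cyan cross was at (2.9, 4.6) in frame 1 and (2.3, 3.5) in frame 2.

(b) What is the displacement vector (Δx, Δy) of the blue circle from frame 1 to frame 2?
(-0.2, -1.4)

The blue circle was at (8.3, 9.5) in frame 1 and (8.1, 8.1) in frame 2.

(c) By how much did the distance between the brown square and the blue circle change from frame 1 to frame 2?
-2.3

Distance in frame 1: 8.2. Distance in frame 2: 5.9.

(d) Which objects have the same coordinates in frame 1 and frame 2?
the cyan square, the orange star, the green star, the red cross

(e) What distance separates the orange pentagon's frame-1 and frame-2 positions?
1.7

The orange pentagon moved from (1.0, 6.2) to (2.1, 4.9), a distance of √(1.1² + 1.3²) ≈ 1.7.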